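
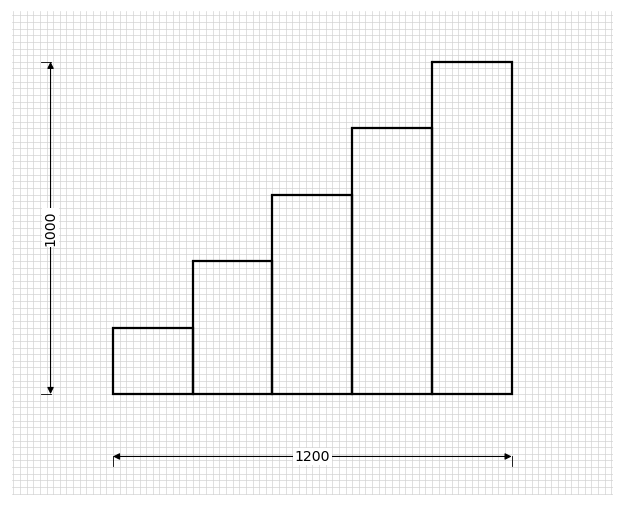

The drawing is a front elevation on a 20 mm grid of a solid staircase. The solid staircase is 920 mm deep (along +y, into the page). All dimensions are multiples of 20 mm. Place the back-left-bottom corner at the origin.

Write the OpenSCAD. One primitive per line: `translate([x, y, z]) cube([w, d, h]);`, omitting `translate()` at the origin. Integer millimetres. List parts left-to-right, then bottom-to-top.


cube([240, 920, 200]);
translate([240, 0, 0]) cube([240, 920, 400]);
translate([480, 0, 0]) cube([240, 920, 600]);
translate([720, 0, 0]) cube([240, 920, 800]);
translate([960, 0, 0]) cube([240, 920, 1000]);


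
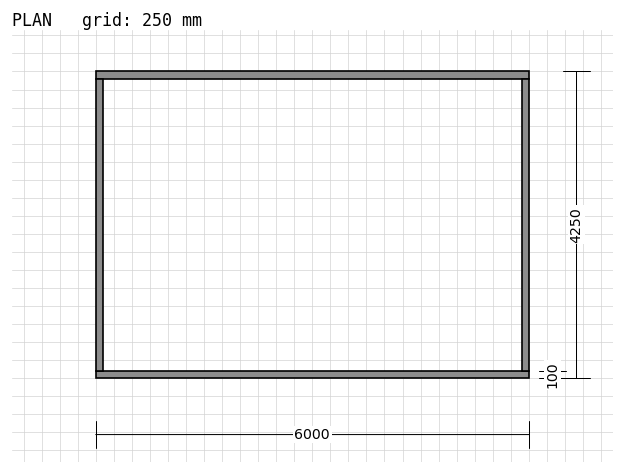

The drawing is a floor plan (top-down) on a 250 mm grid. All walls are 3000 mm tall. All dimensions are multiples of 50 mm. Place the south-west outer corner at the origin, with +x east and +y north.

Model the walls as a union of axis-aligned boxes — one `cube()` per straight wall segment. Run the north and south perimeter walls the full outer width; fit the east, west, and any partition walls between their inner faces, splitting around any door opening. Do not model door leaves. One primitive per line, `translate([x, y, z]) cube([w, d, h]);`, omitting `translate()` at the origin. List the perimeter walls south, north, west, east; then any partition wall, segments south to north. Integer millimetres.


cube([6000, 100, 3000]);
translate([0, 4150, 0]) cube([6000, 100, 3000]);
translate([0, 100, 0]) cube([100, 4050, 3000]);
translate([5900, 100, 0]) cube([100, 4050, 3000]);


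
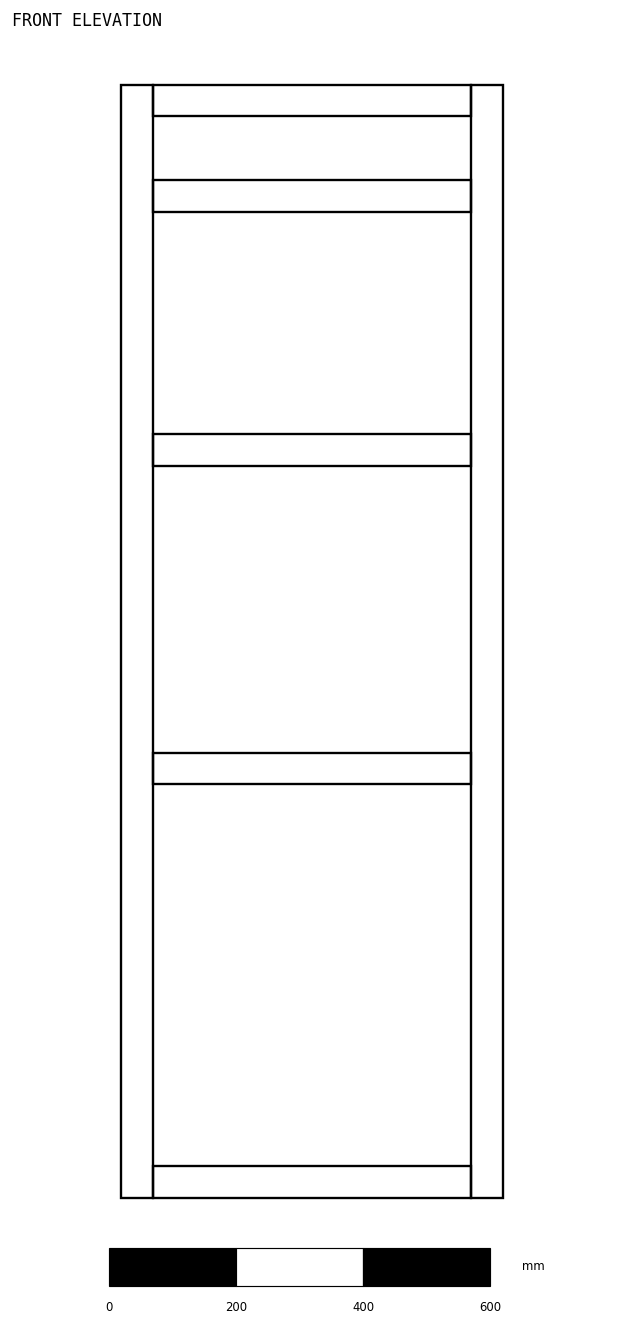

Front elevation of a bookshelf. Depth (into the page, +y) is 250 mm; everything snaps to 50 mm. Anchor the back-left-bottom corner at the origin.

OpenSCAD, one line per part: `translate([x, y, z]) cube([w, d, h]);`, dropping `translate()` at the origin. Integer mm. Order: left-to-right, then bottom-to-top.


cube([50, 250, 1750]);
translate([50, 0, 0]) cube([500, 250, 50]);
translate([50, 0, 650]) cube([500, 250, 50]);
translate([50, 0, 1150]) cube([500, 250, 50]);
translate([50, 0, 1550]) cube([500, 250, 50]);
translate([50, 0, 1700]) cube([500, 250, 50]);
translate([550, 0, 0]) cube([50, 250, 1750]);


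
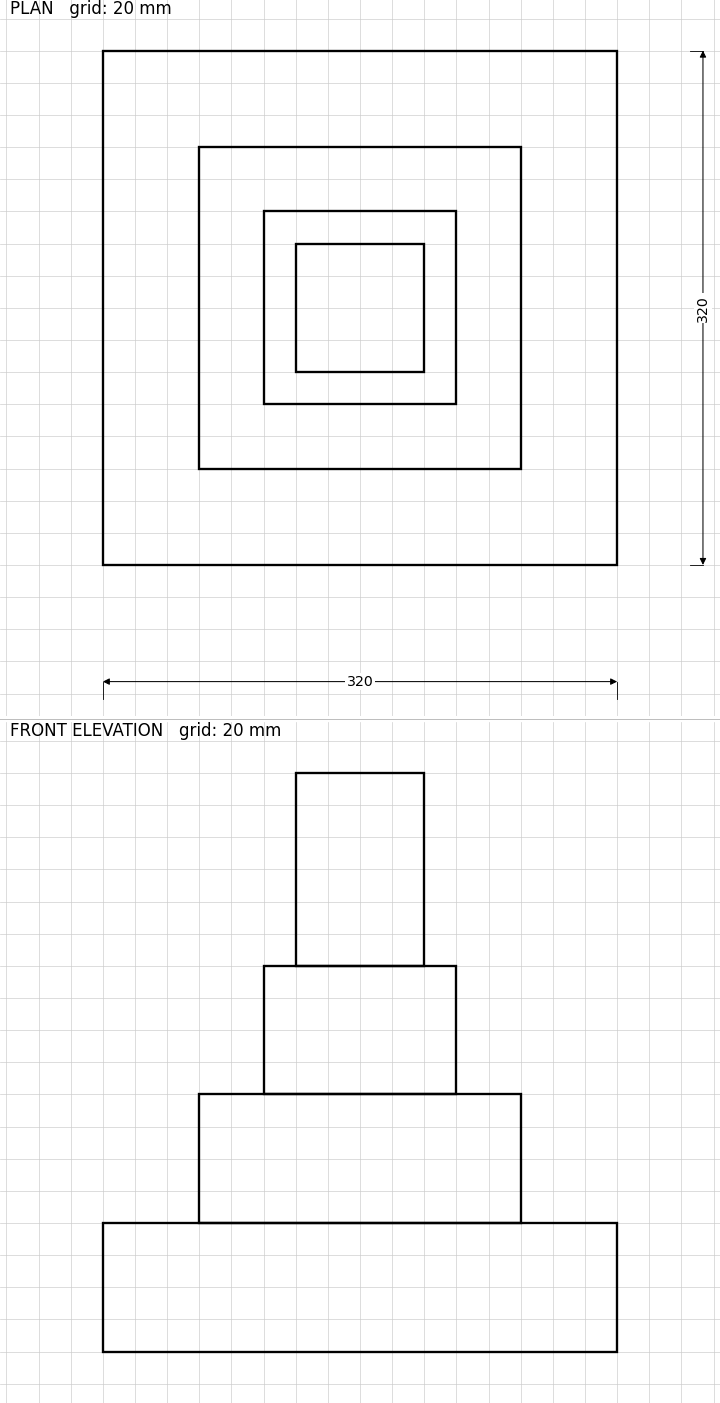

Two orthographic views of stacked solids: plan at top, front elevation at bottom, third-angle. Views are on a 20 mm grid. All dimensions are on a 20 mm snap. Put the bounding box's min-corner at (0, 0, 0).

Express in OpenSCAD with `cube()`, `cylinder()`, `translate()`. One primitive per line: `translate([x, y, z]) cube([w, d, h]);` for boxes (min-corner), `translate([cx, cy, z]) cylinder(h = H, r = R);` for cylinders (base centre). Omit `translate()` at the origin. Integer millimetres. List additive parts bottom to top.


cube([320, 320, 80]);
translate([60, 60, 80]) cube([200, 200, 80]);
translate([100, 100, 160]) cube([120, 120, 80]);
translate([120, 120, 240]) cube([80, 80, 120]);


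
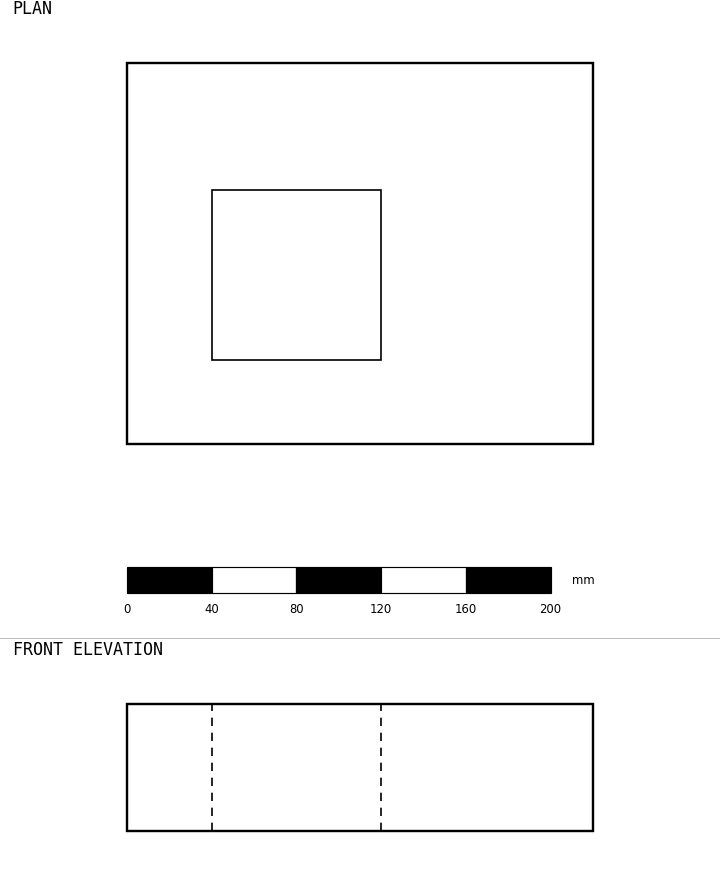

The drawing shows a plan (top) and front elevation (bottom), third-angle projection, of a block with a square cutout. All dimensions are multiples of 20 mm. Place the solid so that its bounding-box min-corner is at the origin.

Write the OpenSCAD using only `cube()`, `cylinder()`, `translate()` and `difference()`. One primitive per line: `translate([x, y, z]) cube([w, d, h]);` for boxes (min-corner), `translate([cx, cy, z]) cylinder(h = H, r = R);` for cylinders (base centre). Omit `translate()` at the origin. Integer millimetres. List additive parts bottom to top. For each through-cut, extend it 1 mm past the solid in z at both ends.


difference() {
  cube([220, 180, 60]);
  translate([40, 40, -1]) cube([80, 80, 62]);
}


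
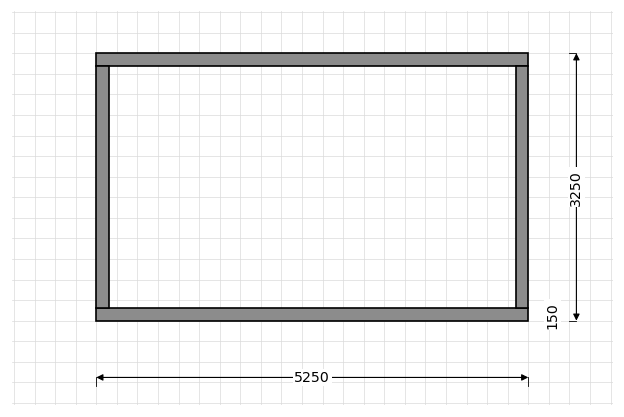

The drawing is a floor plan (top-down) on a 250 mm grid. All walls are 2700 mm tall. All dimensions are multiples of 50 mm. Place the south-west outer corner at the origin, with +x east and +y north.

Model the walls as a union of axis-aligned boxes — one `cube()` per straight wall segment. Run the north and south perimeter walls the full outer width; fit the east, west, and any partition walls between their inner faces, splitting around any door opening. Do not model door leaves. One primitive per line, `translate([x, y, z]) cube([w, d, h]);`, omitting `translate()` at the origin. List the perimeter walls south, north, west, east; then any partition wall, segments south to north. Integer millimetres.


cube([5250, 150, 2700]);
translate([0, 3100, 0]) cube([5250, 150, 2700]);
translate([0, 150, 0]) cube([150, 2950, 2700]);
translate([5100, 150, 0]) cube([150, 2950, 2700]);


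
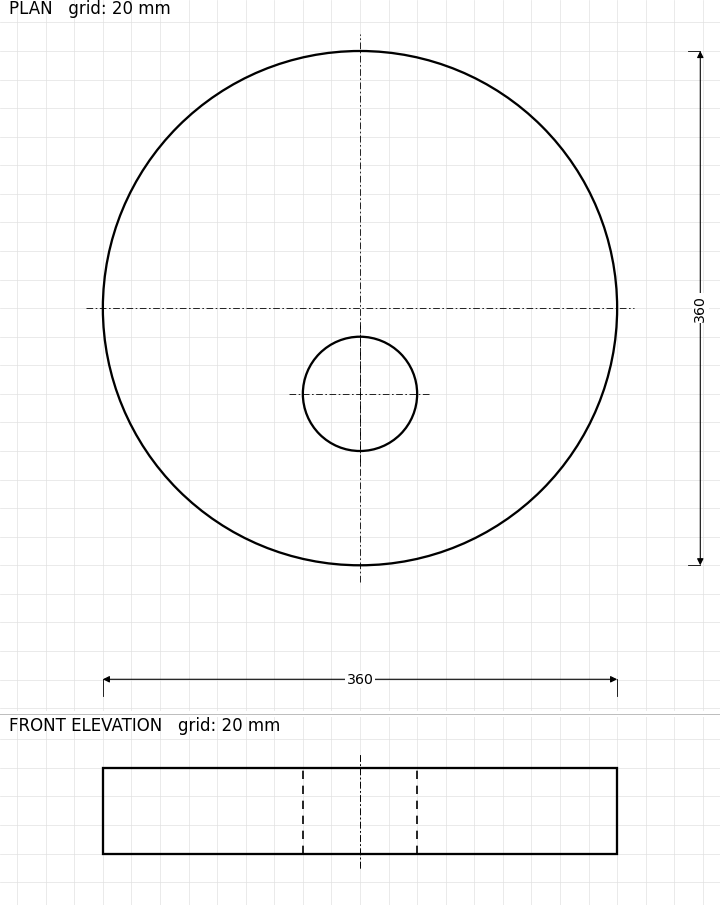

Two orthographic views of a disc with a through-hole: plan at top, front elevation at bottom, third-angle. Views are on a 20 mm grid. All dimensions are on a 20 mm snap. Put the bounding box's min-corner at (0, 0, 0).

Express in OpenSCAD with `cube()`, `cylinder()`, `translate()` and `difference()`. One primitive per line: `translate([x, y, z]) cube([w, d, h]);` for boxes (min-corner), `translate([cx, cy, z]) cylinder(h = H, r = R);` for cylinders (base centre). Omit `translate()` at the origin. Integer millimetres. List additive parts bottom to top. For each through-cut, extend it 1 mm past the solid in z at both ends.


difference() {
  translate([180, 180, 0]) cylinder(h = 60, r = 180);
  translate([180, 120, -1]) cylinder(h = 62, r = 40);
}


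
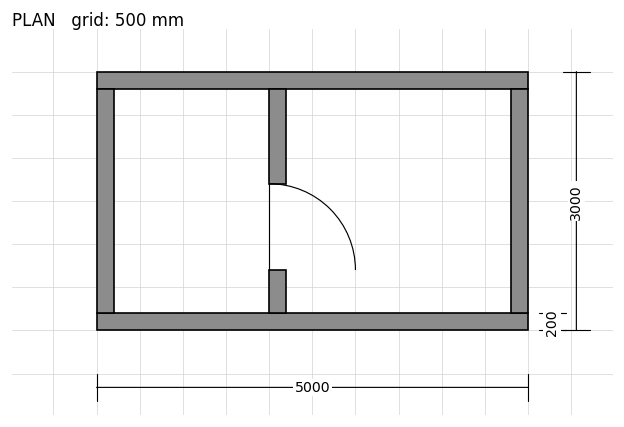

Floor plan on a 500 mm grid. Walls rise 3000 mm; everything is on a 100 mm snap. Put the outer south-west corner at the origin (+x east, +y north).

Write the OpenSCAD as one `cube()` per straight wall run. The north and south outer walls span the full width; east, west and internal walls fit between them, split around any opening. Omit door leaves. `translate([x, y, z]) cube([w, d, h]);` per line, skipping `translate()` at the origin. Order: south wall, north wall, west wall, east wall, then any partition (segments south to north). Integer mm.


cube([5000, 200, 3000]);
translate([0, 2800, 0]) cube([5000, 200, 3000]);
translate([0, 200, 0]) cube([200, 2600, 3000]);
translate([4800, 200, 0]) cube([200, 2600, 3000]);
translate([2000, 200, 0]) cube([200, 500, 3000]);
translate([2000, 1700, 0]) cube([200, 1100, 3000]);


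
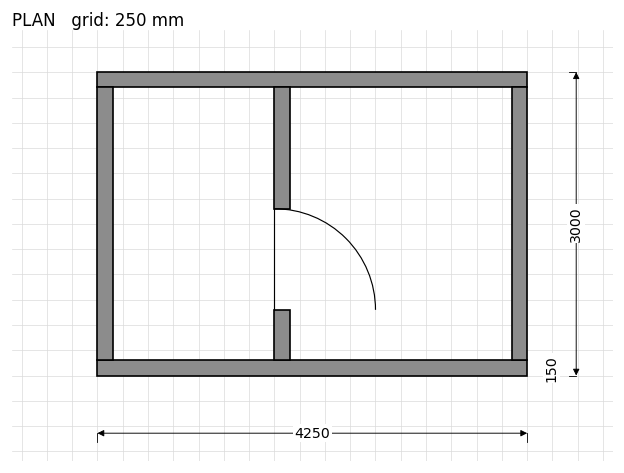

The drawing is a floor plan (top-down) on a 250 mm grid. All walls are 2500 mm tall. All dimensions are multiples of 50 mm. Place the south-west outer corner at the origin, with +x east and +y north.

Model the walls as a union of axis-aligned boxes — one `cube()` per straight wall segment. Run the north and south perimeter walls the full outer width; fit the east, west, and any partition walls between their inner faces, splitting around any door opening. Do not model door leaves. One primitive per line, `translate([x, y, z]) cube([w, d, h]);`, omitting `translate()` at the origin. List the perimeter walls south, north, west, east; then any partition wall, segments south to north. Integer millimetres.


cube([4250, 150, 2500]);
translate([0, 2850, 0]) cube([4250, 150, 2500]);
translate([0, 150, 0]) cube([150, 2700, 2500]);
translate([4100, 150, 0]) cube([150, 2700, 2500]);
translate([1750, 150, 0]) cube([150, 500, 2500]);
translate([1750, 1650, 0]) cube([150, 1200, 2500]);


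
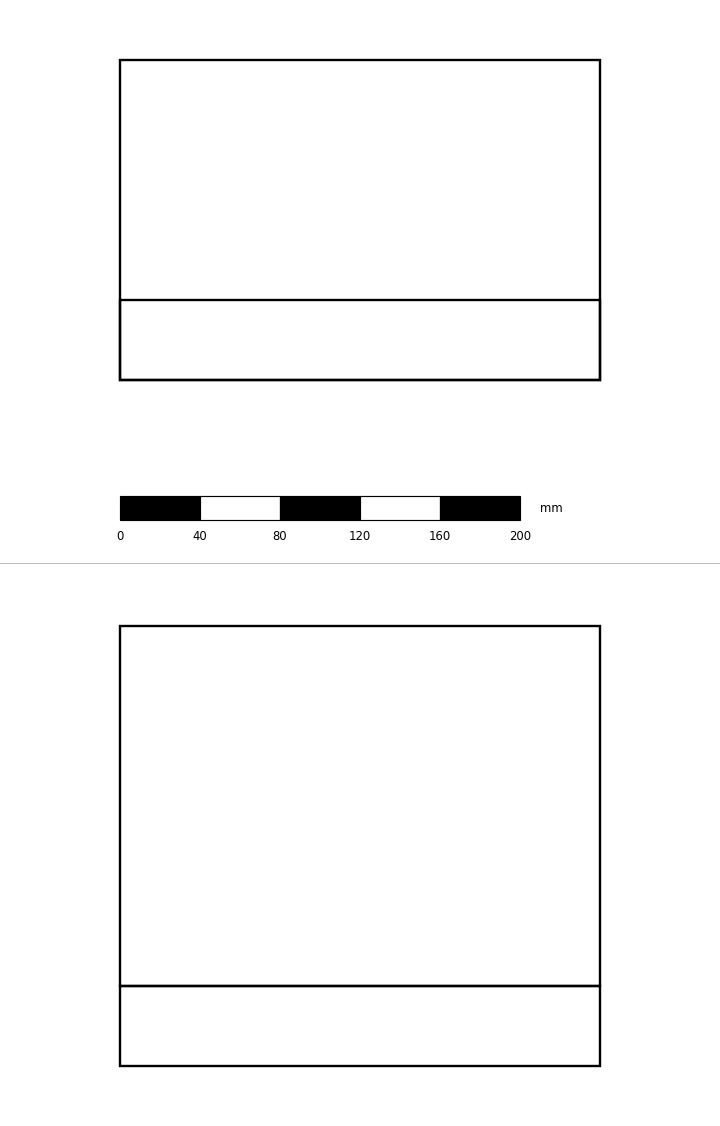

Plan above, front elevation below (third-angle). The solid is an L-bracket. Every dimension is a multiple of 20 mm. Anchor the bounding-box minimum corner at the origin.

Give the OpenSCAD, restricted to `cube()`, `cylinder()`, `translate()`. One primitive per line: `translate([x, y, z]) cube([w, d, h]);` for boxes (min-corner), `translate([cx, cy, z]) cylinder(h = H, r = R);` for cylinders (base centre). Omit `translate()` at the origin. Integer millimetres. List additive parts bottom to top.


cube([240, 160, 40]);
translate([0, 0, 40]) cube([240, 40, 180]);


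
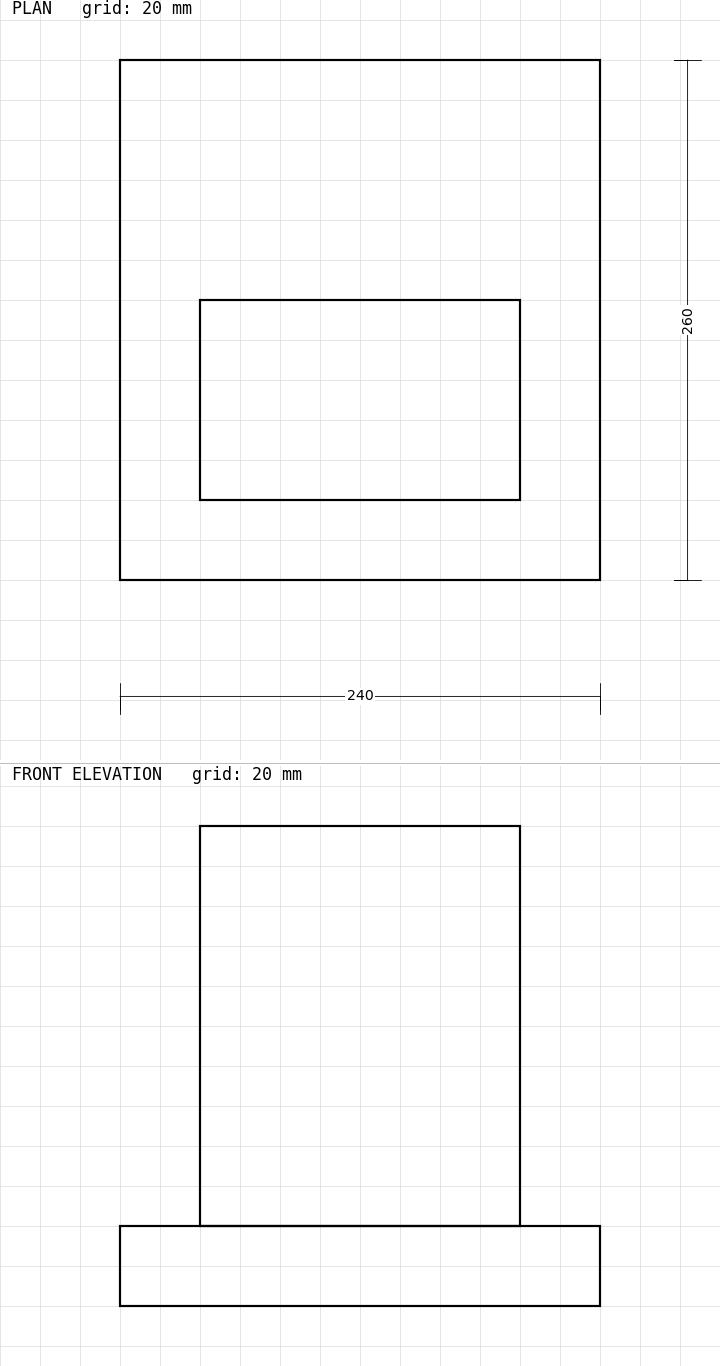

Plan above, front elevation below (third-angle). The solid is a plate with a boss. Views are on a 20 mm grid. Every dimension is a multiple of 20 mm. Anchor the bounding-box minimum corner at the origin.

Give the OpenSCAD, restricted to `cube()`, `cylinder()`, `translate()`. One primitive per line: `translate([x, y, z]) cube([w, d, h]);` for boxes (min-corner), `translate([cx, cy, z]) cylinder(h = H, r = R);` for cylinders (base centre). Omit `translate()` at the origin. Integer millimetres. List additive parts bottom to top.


cube([240, 260, 40]);
translate([40, 40, 40]) cube([160, 100, 200]);


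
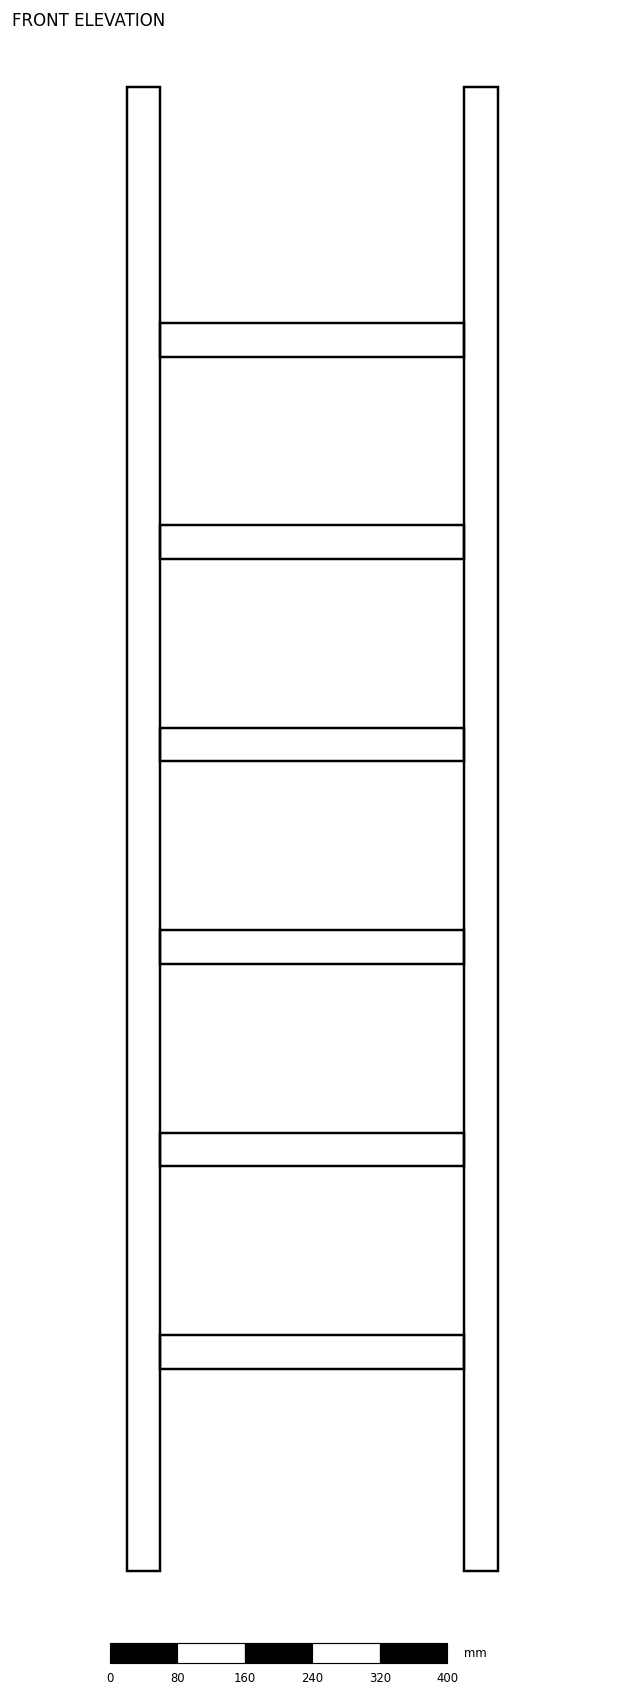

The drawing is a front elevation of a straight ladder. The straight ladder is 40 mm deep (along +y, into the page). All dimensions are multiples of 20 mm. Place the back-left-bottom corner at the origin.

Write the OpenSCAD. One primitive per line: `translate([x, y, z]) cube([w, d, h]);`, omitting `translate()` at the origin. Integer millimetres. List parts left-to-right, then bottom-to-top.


cube([40, 40, 1760]);
translate([40, 0, 240]) cube([360, 40, 40]);
translate([40, 0, 480]) cube([360, 40, 40]);
translate([40, 0, 720]) cube([360, 40, 40]);
translate([40, 0, 960]) cube([360, 40, 40]);
translate([40, 0, 1200]) cube([360, 40, 40]);
translate([40, 0, 1440]) cube([360, 40, 40]);
translate([400, 0, 0]) cube([40, 40, 1760]);


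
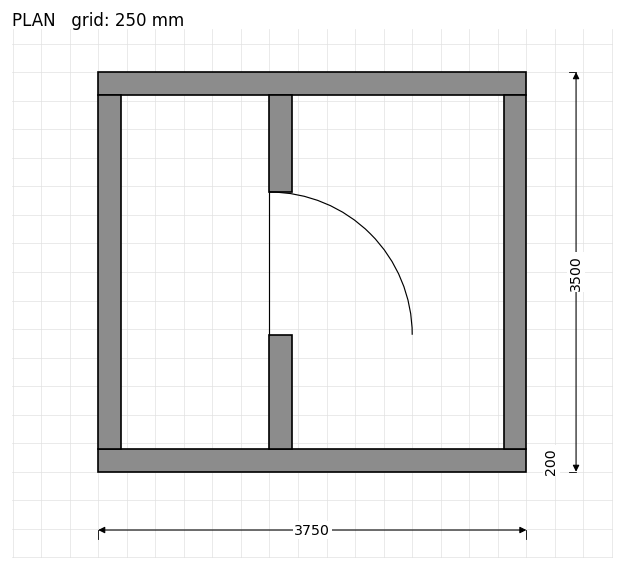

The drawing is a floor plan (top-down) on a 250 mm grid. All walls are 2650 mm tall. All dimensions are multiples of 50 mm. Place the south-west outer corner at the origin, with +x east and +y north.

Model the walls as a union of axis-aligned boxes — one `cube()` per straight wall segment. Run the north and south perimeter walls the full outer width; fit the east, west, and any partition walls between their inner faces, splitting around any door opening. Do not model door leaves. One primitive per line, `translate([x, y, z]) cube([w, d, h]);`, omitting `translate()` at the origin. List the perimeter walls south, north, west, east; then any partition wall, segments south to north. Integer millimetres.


cube([3750, 200, 2650]);
translate([0, 3300, 0]) cube([3750, 200, 2650]);
translate([0, 200, 0]) cube([200, 3100, 2650]);
translate([3550, 200, 0]) cube([200, 3100, 2650]);
translate([1500, 200, 0]) cube([200, 1000, 2650]);
translate([1500, 2450, 0]) cube([200, 850, 2650]);


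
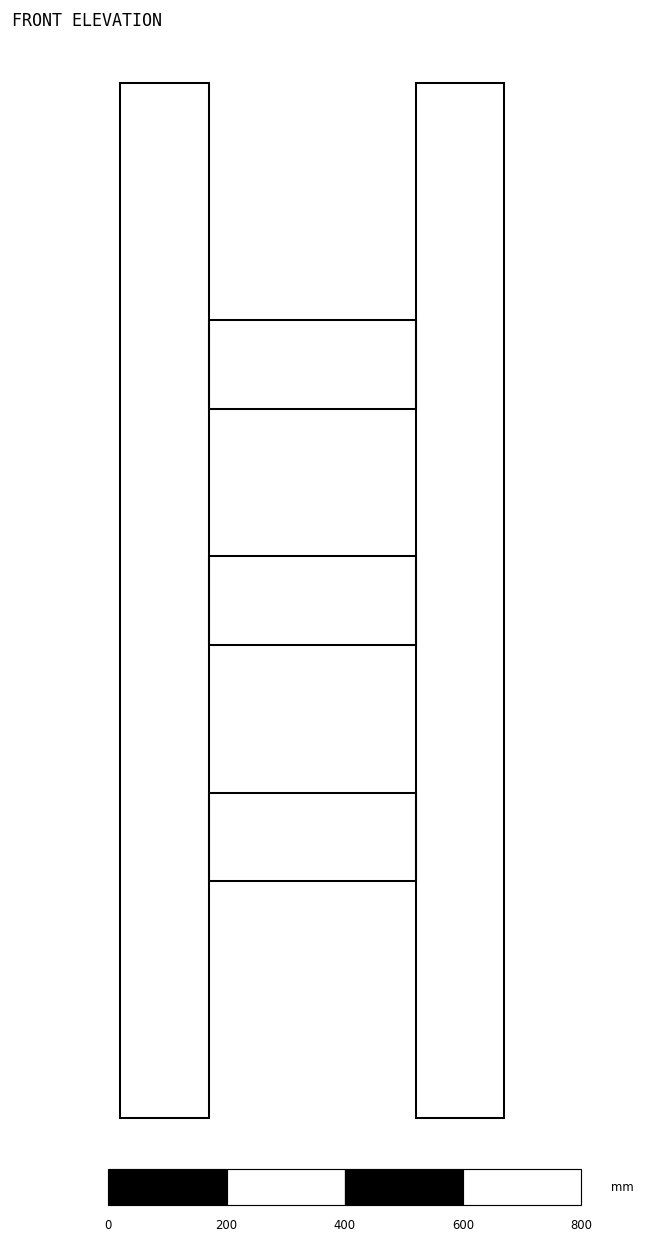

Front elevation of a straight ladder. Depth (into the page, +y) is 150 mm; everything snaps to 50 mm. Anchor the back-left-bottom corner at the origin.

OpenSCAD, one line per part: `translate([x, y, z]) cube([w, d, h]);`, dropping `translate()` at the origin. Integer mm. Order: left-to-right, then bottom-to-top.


cube([150, 150, 1750]);
translate([150, 0, 400]) cube([350, 150, 150]);
translate([150, 0, 800]) cube([350, 150, 150]);
translate([150, 0, 1200]) cube([350, 150, 150]);
translate([500, 0, 0]) cube([150, 150, 1750]);


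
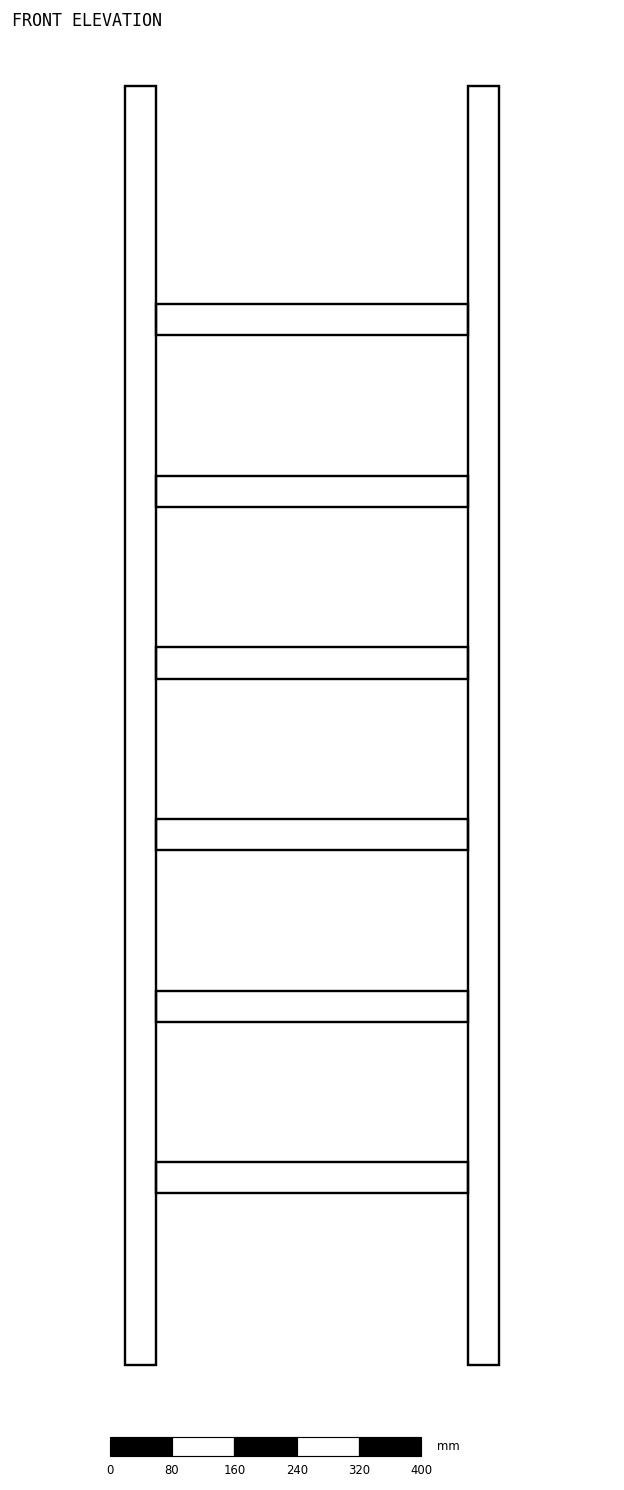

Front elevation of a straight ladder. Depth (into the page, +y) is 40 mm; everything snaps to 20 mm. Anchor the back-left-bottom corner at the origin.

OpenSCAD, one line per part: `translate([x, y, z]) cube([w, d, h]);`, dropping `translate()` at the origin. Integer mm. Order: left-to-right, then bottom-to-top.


cube([40, 40, 1640]);
translate([40, 0, 220]) cube([400, 40, 40]);
translate([40, 0, 440]) cube([400, 40, 40]);
translate([40, 0, 660]) cube([400, 40, 40]);
translate([40, 0, 880]) cube([400, 40, 40]);
translate([40, 0, 1100]) cube([400, 40, 40]);
translate([40, 0, 1320]) cube([400, 40, 40]);
translate([440, 0, 0]) cube([40, 40, 1640]);


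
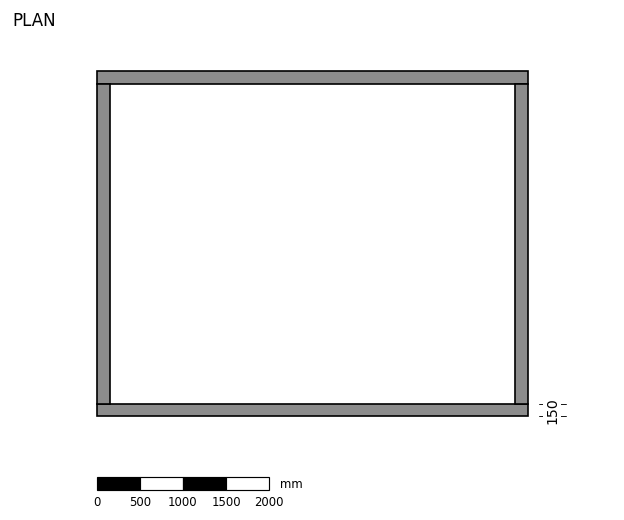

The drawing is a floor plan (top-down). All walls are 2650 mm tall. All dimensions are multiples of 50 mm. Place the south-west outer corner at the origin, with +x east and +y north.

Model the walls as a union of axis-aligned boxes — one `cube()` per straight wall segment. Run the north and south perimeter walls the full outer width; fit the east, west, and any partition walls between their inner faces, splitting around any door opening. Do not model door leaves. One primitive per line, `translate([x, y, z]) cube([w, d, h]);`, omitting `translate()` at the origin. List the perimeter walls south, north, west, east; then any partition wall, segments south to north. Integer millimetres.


cube([5000, 150, 2650]);
translate([0, 3850, 0]) cube([5000, 150, 2650]);
translate([0, 150, 0]) cube([150, 3700, 2650]);
translate([4850, 150, 0]) cube([150, 3700, 2650]);


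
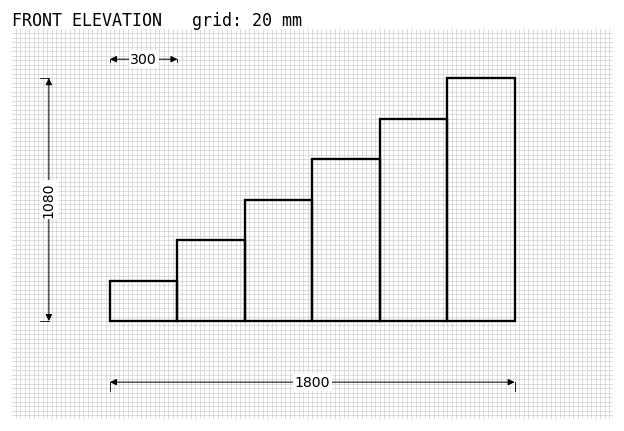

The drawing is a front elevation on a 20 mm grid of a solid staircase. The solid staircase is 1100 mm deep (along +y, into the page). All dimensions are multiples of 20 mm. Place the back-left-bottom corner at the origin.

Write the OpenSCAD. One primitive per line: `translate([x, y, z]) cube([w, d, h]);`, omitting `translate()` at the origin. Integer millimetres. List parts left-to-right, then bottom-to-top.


cube([300, 1100, 180]);
translate([300, 0, 0]) cube([300, 1100, 360]);
translate([600, 0, 0]) cube([300, 1100, 540]);
translate([900, 0, 0]) cube([300, 1100, 720]);
translate([1200, 0, 0]) cube([300, 1100, 900]);
translate([1500, 0, 0]) cube([300, 1100, 1080]);


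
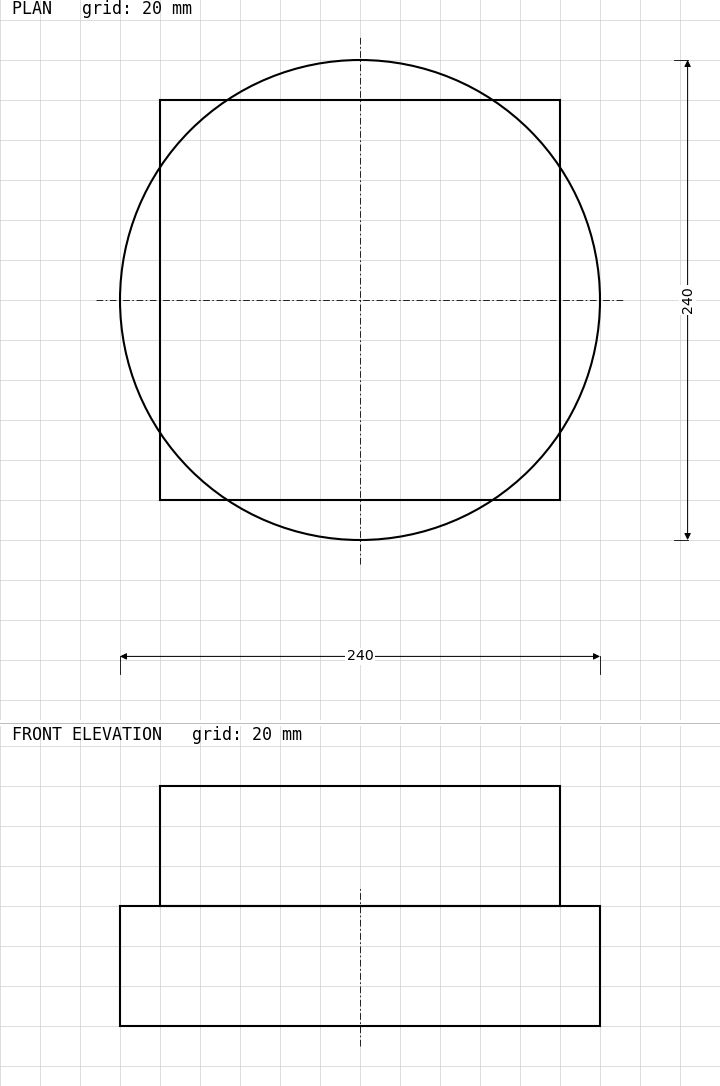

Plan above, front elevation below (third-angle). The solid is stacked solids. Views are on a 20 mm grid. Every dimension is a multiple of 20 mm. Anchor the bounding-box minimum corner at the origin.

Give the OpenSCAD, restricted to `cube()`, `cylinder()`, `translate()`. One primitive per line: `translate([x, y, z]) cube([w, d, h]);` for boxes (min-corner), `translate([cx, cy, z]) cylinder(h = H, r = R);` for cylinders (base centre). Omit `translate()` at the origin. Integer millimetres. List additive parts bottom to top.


translate([120, 120, 0]) cylinder(h = 60, r = 120);
translate([20, 20, 60]) cube([200, 200, 60]);


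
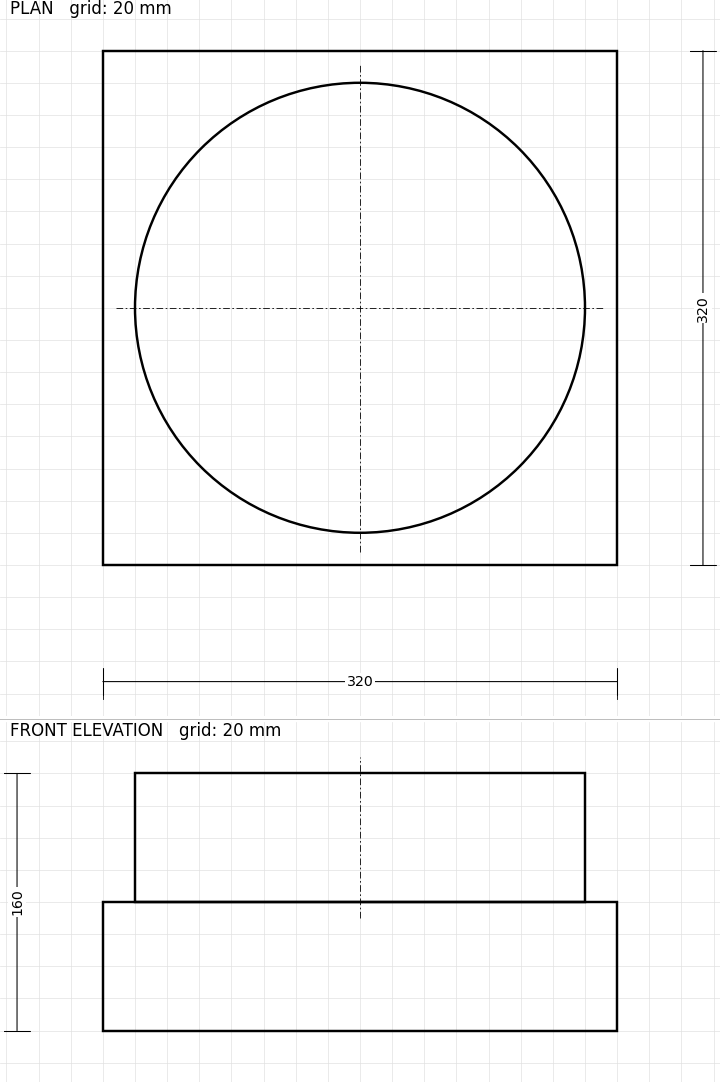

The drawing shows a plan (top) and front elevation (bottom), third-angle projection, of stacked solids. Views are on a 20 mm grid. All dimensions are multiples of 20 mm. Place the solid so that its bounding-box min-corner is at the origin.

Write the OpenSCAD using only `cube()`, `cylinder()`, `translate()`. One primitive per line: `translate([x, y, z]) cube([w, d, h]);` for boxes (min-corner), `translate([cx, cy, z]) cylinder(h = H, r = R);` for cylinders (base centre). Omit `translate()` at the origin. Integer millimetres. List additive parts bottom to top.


cube([320, 320, 80]);
translate([160, 160, 80]) cylinder(h = 80, r = 140);


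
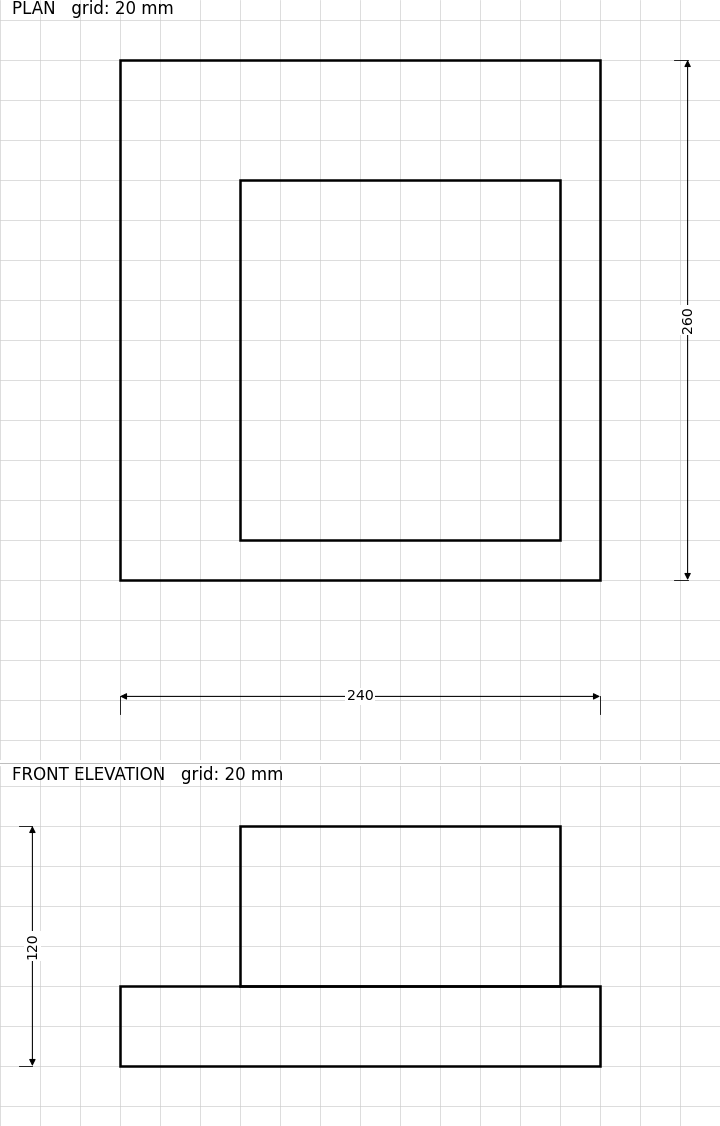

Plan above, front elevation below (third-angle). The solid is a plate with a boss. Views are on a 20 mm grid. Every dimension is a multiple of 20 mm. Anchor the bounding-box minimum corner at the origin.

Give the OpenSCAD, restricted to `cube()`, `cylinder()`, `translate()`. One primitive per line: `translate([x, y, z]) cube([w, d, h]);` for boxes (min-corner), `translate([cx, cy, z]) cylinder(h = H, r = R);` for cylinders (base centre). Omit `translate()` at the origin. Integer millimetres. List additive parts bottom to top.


cube([240, 260, 40]);
translate([60, 20, 40]) cube([160, 180, 80]);


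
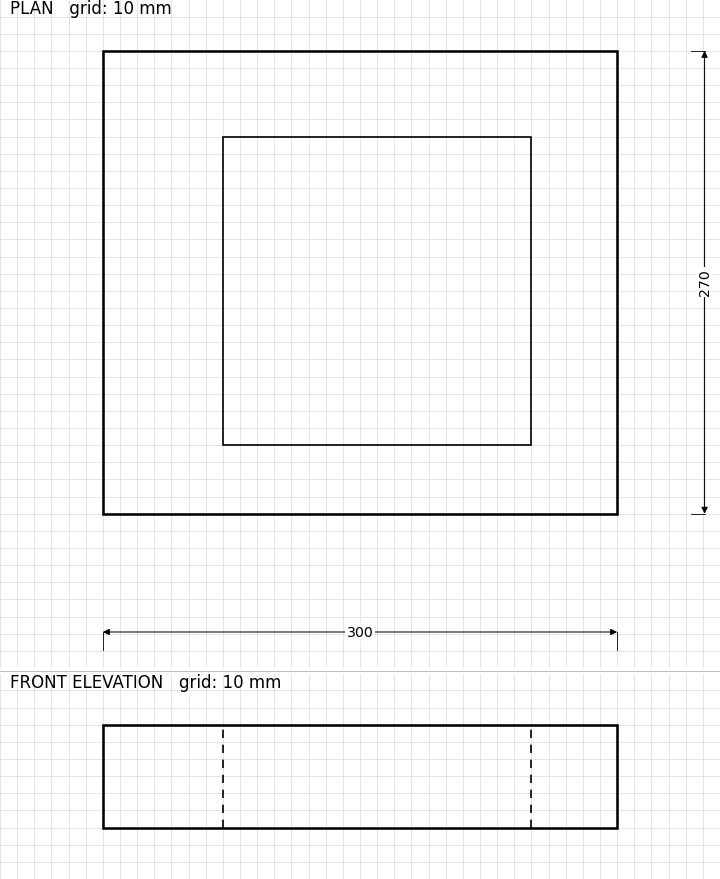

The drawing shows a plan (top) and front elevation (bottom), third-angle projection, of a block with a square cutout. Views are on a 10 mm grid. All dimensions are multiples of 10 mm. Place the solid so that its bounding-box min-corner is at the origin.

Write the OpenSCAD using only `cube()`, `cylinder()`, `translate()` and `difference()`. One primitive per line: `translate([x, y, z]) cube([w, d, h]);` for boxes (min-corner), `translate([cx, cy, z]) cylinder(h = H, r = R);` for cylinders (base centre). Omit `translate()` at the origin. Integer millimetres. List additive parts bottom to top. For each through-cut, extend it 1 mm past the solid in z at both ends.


difference() {
  cube([300, 270, 60]);
  translate([70, 40, -1]) cube([180, 180, 62]);
}


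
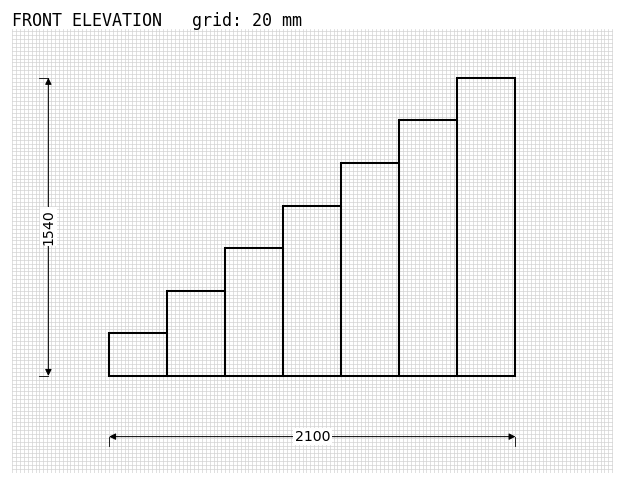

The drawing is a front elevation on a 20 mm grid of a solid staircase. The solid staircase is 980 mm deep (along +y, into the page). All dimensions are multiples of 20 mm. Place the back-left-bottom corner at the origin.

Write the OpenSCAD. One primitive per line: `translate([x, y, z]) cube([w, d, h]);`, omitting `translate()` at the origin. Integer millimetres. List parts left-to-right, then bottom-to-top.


cube([300, 980, 220]);
translate([300, 0, 0]) cube([300, 980, 440]);
translate([600, 0, 0]) cube([300, 980, 660]);
translate([900, 0, 0]) cube([300, 980, 880]);
translate([1200, 0, 0]) cube([300, 980, 1100]);
translate([1500, 0, 0]) cube([300, 980, 1320]);
translate([1800, 0, 0]) cube([300, 980, 1540]);


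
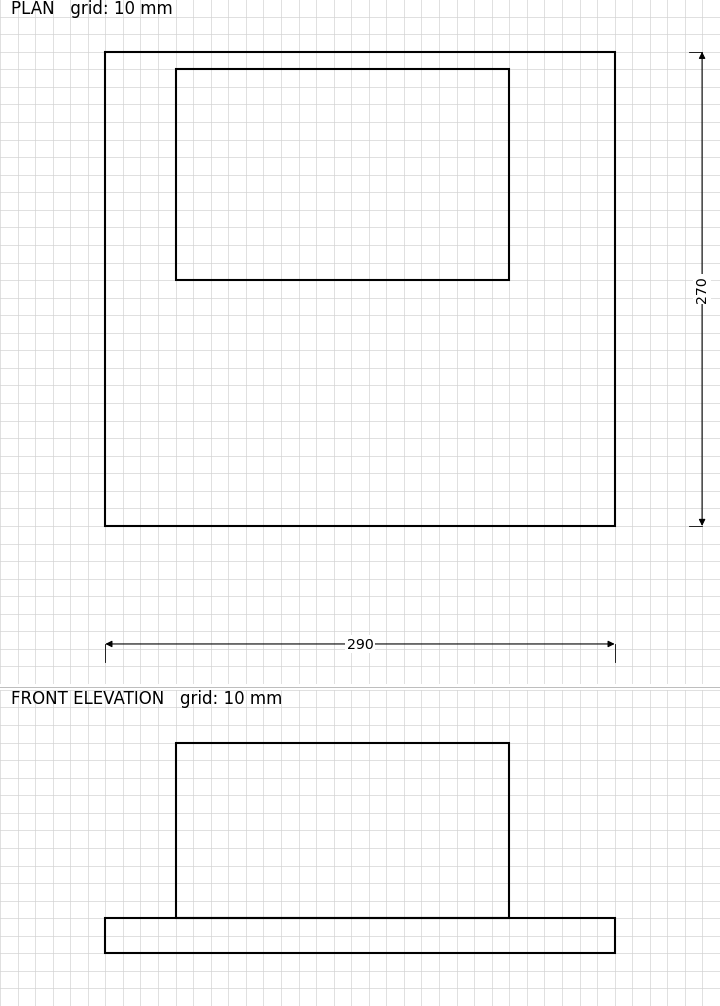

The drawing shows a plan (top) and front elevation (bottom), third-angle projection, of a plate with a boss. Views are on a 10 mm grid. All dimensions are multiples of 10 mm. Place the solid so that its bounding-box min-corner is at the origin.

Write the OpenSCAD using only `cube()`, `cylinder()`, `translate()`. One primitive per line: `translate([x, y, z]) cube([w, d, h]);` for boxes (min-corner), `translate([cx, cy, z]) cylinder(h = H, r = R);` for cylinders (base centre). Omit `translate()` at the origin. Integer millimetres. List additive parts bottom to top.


cube([290, 270, 20]);
translate([40, 140, 20]) cube([190, 120, 100]);


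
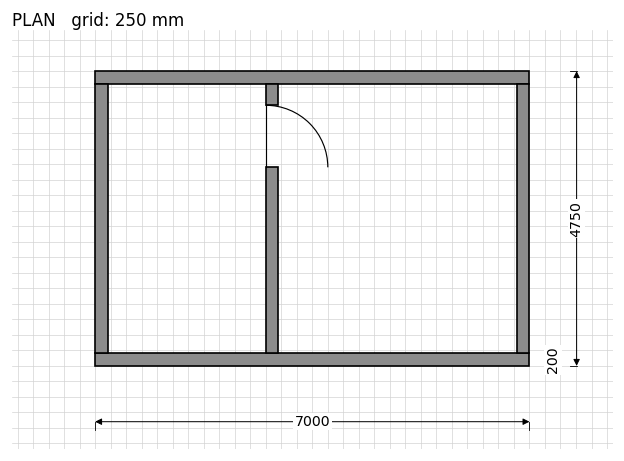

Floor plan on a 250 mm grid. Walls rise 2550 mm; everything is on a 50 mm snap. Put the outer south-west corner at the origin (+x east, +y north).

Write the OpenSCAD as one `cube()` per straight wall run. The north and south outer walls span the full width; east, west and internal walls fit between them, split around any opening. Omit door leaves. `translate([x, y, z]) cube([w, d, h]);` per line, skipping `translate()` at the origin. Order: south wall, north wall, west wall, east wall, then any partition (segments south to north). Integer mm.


cube([7000, 200, 2550]);
translate([0, 4550, 0]) cube([7000, 200, 2550]);
translate([0, 200, 0]) cube([200, 4350, 2550]);
translate([6800, 200, 0]) cube([200, 4350, 2550]);
translate([2750, 200, 0]) cube([200, 3000, 2550]);
translate([2750, 4200, 0]) cube([200, 350, 2550]);


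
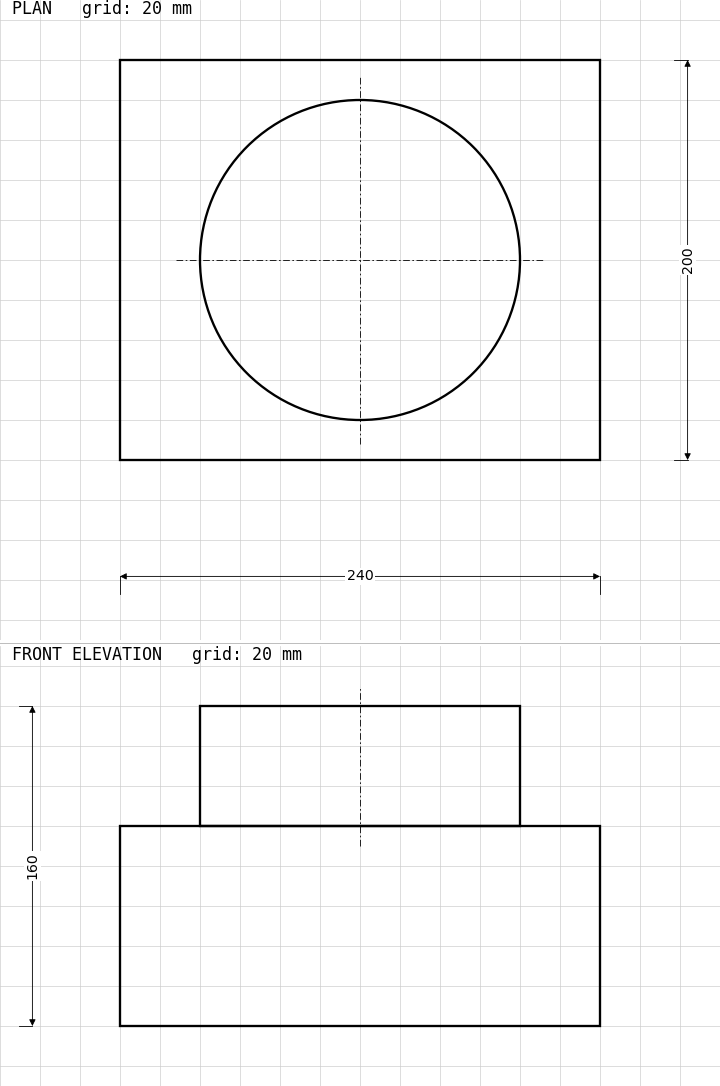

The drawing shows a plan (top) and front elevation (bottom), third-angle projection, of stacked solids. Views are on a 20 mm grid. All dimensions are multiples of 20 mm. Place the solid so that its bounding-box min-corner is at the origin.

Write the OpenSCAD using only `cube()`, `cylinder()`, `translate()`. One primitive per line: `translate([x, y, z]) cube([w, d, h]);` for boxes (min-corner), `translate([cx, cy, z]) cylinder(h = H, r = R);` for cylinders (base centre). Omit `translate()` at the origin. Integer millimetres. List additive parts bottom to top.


cube([240, 200, 100]);
translate([120, 100, 100]) cylinder(h = 60, r = 80);


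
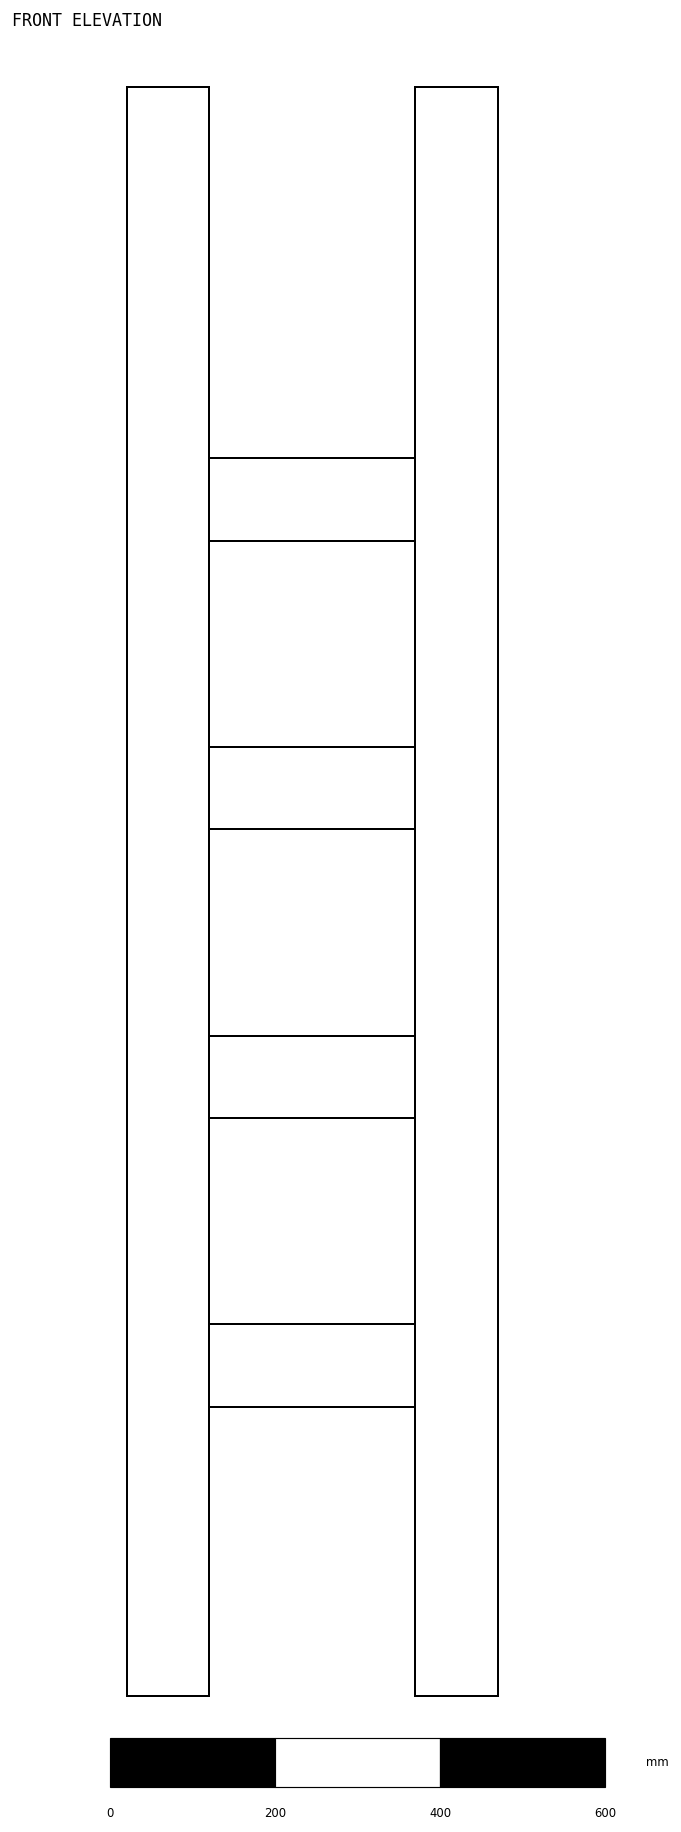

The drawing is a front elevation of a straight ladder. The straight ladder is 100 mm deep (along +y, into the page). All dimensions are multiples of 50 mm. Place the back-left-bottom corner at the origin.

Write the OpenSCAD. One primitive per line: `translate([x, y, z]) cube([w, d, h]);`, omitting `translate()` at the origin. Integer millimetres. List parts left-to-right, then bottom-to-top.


cube([100, 100, 1950]);
translate([100, 0, 350]) cube([250, 100, 100]);
translate([100, 0, 700]) cube([250, 100, 100]);
translate([100, 0, 1050]) cube([250, 100, 100]);
translate([100, 0, 1400]) cube([250, 100, 100]);
translate([350, 0, 0]) cube([100, 100, 1950]);


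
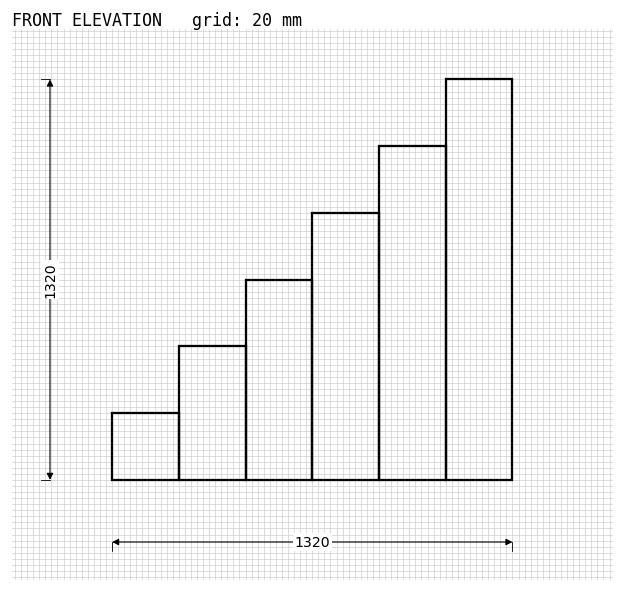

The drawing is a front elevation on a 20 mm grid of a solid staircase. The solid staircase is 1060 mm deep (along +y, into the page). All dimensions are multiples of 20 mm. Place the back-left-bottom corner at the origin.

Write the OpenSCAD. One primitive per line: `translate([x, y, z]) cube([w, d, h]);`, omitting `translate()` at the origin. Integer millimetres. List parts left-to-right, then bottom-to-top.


cube([220, 1060, 220]);
translate([220, 0, 0]) cube([220, 1060, 440]);
translate([440, 0, 0]) cube([220, 1060, 660]);
translate([660, 0, 0]) cube([220, 1060, 880]);
translate([880, 0, 0]) cube([220, 1060, 1100]);
translate([1100, 0, 0]) cube([220, 1060, 1320]);


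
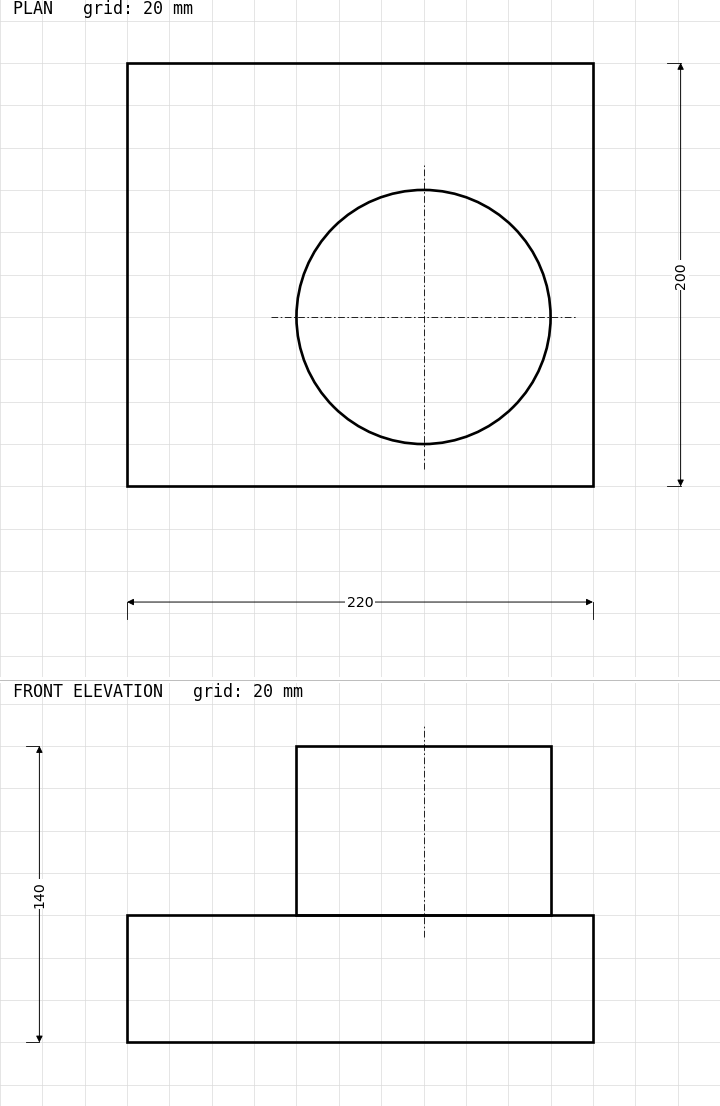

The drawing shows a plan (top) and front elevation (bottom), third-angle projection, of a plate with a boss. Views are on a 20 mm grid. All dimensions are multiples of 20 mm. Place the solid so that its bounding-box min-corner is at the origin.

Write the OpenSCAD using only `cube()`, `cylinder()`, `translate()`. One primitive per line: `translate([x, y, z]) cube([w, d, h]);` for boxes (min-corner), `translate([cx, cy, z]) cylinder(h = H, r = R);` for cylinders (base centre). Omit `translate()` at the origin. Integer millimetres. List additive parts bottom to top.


cube([220, 200, 60]);
translate([140, 80, 60]) cylinder(h = 80, r = 60);


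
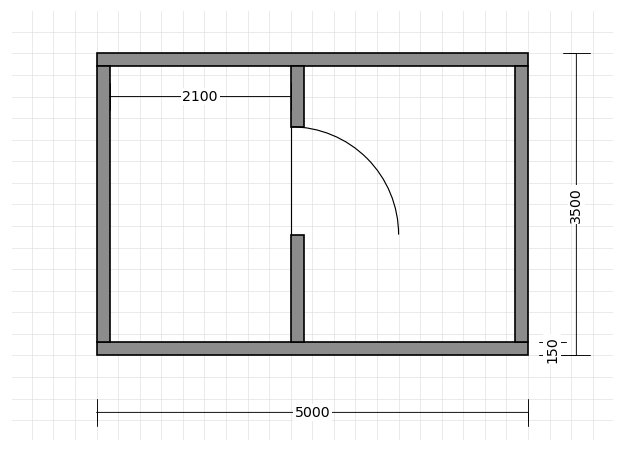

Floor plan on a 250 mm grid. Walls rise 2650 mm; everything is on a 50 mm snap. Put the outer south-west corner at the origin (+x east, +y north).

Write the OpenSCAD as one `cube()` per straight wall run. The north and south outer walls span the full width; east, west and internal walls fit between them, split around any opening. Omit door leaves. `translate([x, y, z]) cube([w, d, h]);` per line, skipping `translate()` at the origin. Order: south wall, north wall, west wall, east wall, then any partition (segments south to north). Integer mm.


cube([5000, 150, 2650]);
translate([0, 3350, 0]) cube([5000, 150, 2650]);
translate([0, 150, 0]) cube([150, 3200, 2650]);
translate([4850, 150, 0]) cube([150, 3200, 2650]);
translate([2250, 150, 0]) cube([150, 1250, 2650]);
translate([2250, 2650, 0]) cube([150, 700, 2650]);


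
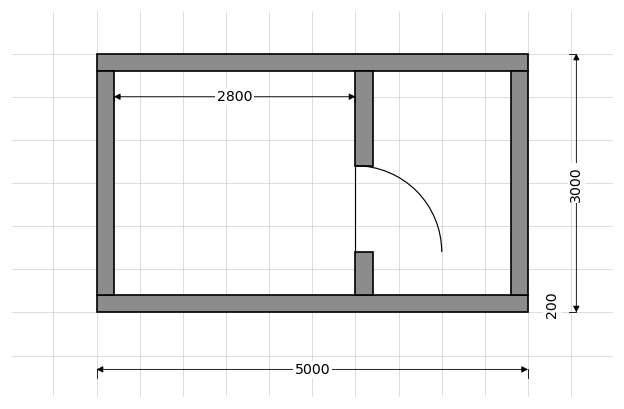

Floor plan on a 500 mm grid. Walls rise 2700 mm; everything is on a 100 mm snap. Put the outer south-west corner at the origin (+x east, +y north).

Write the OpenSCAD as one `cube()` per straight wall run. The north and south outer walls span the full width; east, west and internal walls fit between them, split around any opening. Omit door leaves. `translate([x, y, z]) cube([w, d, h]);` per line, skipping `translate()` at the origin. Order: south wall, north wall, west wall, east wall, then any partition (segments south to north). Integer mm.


cube([5000, 200, 2700]);
translate([0, 2800, 0]) cube([5000, 200, 2700]);
translate([0, 200, 0]) cube([200, 2600, 2700]);
translate([4800, 200, 0]) cube([200, 2600, 2700]);
translate([3000, 200, 0]) cube([200, 500, 2700]);
translate([3000, 1700, 0]) cube([200, 1100, 2700]);


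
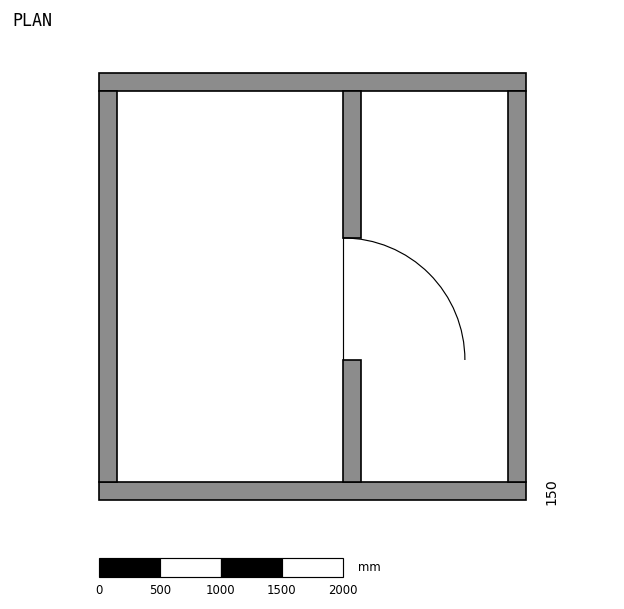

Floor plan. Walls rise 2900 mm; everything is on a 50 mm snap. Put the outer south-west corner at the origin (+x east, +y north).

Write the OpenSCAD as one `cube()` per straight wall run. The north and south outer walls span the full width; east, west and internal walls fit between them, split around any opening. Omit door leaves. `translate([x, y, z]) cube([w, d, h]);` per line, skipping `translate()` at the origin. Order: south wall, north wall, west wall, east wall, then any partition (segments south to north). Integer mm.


cube([3500, 150, 2900]);
translate([0, 3350, 0]) cube([3500, 150, 2900]);
translate([0, 150, 0]) cube([150, 3200, 2900]);
translate([3350, 150, 0]) cube([150, 3200, 2900]);
translate([2000, 150, 0]) cube([150, 1000, 2900]);
translate([2000, 2150, 0]) cube([150, 1200, 2900]);


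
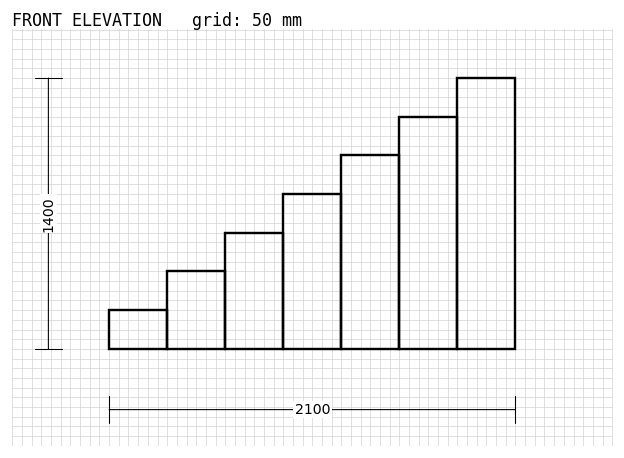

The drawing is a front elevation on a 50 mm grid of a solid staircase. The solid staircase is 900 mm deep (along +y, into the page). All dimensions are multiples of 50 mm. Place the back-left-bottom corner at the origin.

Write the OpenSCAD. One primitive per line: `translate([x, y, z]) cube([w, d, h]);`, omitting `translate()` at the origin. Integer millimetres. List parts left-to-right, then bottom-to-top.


cube([300, 900, 200]);
translate([300, 0, 0]) cube([300, 900, 400]);
translate([600, 0, 0]) cube([300, 900, 600]);
translate([900, 0, 0]) cube([300, 900, 800]);
translate([1200, 0, 0]) cube([300, 900, 1000]);
translate([1500, 0, 0]) cube([300, 900, 1200]);
translate([1800, 0, 0]) cube([300, 900, 1400]);


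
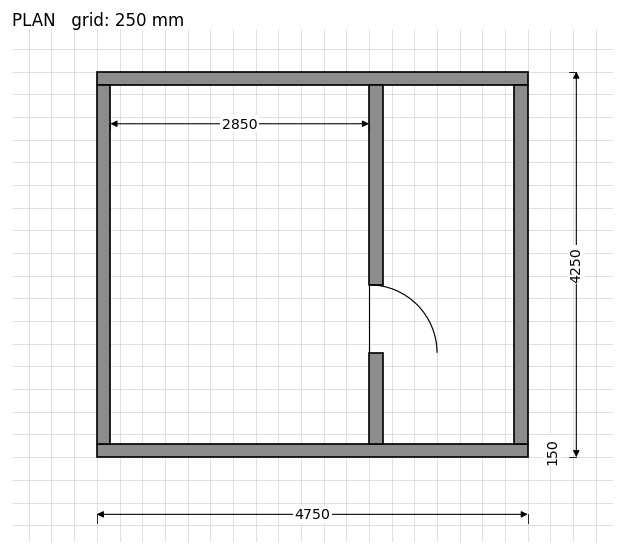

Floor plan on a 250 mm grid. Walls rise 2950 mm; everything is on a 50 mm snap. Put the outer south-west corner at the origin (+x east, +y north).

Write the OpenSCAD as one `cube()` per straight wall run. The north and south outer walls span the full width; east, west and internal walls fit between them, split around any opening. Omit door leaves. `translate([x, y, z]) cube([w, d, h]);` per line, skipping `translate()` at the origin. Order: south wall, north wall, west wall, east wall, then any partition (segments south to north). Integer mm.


cube([4750, 150, 2950]);
translate([0, 4100, 0]) cube([4750, 150, 2950]);
translate([0, 150, 0]) cube([150, 3950, 2950]);
translate([4600, 150, 0]) cube([150, 3950, 2950]);
translate([3000, 150, 0]) cube([150, 1000, 2950]);
translate([3000, 1900, 0]) cube([150, 2200, 2950]);


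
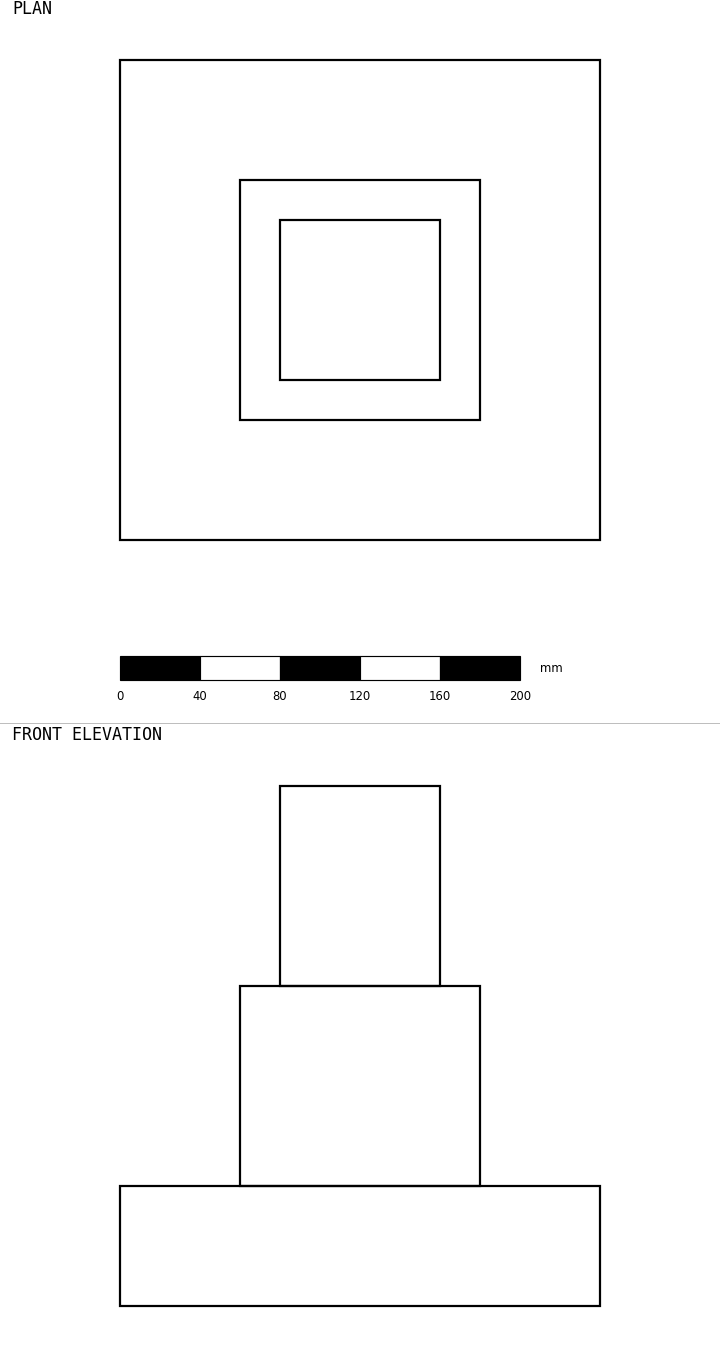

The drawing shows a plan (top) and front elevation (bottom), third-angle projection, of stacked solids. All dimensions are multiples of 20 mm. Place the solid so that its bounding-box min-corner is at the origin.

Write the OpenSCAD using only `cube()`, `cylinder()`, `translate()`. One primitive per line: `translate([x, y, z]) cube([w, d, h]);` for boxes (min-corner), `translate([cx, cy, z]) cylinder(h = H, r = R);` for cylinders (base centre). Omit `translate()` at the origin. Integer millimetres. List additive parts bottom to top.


cube([240, 240, 60]);
translate([60, 60, 60]) cube([120, 120, 100]);
translate([80, 80, 160]) cube([80, 80, 100]);


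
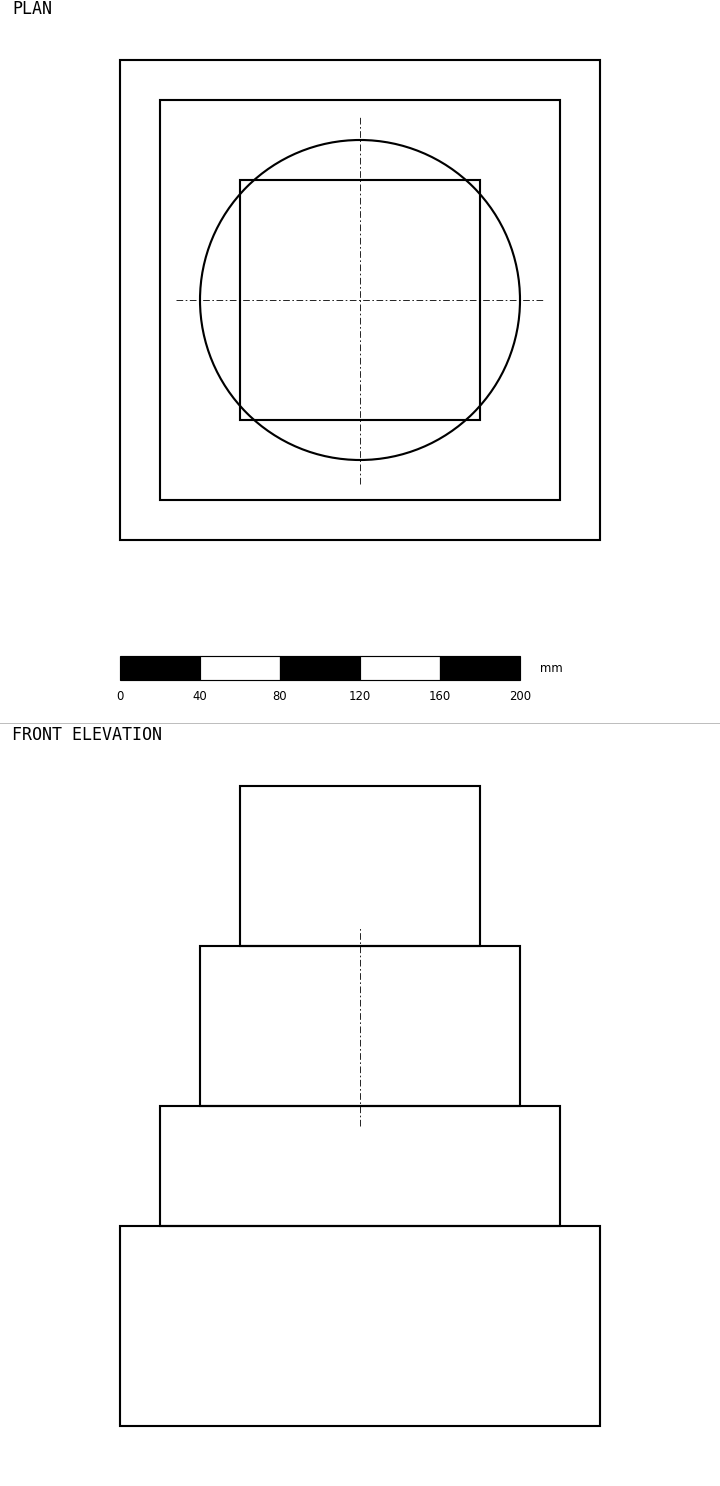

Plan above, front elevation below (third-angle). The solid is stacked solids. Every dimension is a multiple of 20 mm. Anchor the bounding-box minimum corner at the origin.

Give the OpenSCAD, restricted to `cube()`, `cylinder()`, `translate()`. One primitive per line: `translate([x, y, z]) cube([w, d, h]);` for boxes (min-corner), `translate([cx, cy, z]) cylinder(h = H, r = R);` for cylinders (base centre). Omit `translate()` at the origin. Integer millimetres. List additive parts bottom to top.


cube([240, 240, 100]);
translate([20, 20, 100]) cube([200, 200, 60]);
translate([120, 120, 160]) cylinder(h = 80, r = 80);
translate([60, 60, 240]) cube([120, 120, 80]);


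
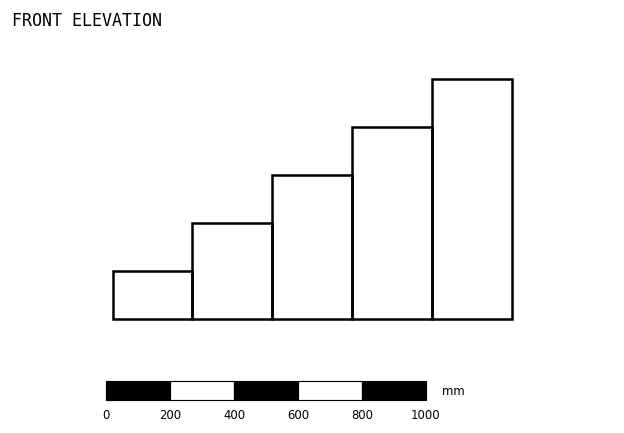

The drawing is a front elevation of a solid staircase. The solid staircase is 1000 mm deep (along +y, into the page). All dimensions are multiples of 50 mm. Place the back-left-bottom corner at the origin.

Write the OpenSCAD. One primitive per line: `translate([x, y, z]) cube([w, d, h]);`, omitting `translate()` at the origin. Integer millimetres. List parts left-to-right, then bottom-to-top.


cube([250, 1000, 150]);
translate([250, 0, 0]) cube([250, 1000, 300]);
translate([500, 0, 0]) cube([250, 1000, 450]);
translate([750, 0, 0]) cube([250, 1000, 600]);
translate([1000, 0, 0]) cube([250, 1000, 750]);
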